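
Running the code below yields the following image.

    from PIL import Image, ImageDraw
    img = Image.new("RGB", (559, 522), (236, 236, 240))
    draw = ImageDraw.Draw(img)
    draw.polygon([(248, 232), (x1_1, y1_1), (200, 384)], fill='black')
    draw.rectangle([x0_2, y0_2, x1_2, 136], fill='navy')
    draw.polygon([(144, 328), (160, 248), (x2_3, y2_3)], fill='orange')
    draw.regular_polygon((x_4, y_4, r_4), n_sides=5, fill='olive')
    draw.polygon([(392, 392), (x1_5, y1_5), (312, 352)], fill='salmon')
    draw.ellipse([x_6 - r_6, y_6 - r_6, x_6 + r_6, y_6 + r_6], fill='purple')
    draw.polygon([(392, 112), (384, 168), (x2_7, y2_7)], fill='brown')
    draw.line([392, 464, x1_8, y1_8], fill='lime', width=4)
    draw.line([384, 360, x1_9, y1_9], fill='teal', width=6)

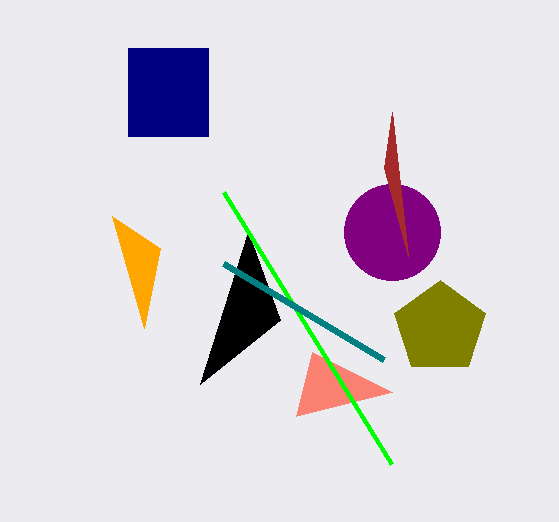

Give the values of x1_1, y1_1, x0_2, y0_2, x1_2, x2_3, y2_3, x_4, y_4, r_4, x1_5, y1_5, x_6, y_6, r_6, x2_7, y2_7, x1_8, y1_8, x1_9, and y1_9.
x1_1 = 280, y1_1 = 320, x0_2 = 128, y0_2 = 48, x1_2 = 208, x2_3 = 112, y2_3 = 216, x_4 = 440, y_4 = 328, r_4 = 48, x1_5 = 296, y1_5 = 416, x_6 = 392, y_6 = 232, r_6 = 48, x2_7 = 408, y2_7 = 256, x1_8 = 224, y1_8 = 192, x1_9 = 224, y1_9 = 264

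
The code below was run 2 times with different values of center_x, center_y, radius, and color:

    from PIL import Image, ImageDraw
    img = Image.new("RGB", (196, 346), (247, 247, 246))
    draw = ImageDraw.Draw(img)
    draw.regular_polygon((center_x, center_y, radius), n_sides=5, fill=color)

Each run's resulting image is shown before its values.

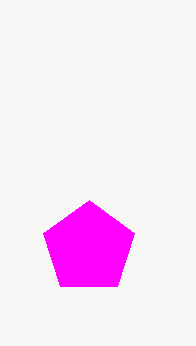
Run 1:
center_x = 89, center_y = 248, radius = 48, color = 'magenta'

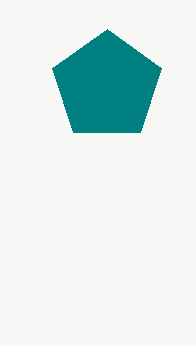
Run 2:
center_x = 107; center_y = 86; radius = 57; color = 'teal'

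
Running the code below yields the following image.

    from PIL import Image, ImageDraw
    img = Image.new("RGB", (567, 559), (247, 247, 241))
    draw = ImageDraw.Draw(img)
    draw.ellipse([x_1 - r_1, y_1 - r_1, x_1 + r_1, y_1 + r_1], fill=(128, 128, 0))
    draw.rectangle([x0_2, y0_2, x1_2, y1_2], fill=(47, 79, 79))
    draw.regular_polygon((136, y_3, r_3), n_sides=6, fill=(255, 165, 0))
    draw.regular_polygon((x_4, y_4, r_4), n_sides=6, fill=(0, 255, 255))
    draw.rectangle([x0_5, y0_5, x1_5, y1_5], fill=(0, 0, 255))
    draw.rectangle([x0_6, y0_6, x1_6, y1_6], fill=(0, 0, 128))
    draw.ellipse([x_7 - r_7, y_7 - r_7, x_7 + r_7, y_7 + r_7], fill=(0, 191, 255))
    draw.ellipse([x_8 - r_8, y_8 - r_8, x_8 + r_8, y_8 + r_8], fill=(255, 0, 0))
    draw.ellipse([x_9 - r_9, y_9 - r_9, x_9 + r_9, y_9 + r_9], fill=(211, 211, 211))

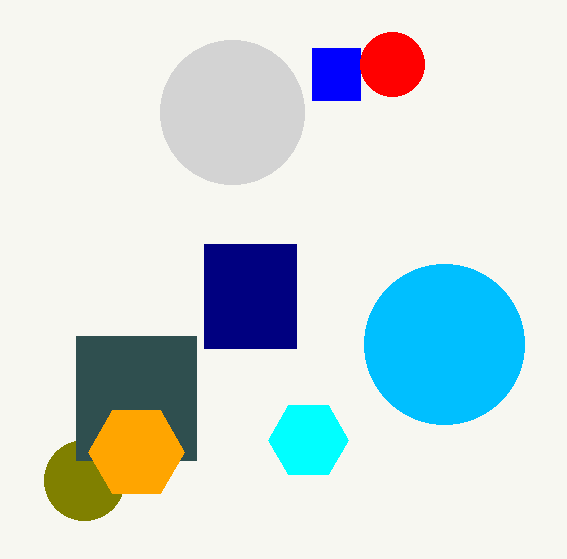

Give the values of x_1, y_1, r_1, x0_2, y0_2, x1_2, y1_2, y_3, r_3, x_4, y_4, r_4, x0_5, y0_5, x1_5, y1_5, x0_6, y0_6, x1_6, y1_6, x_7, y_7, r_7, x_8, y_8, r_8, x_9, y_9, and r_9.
x_1 = 84
y_1 = 480
r_1 = 40
x0_2 = 76
y0_2 = 336
x1_2 = 196
y1_2 = 460
y_3 = 452
r_3 = 48
x_4 = 308
y_4 = 440
r_4 = 40
x0_5 = 312
y0_5 = 48
x1_5 = 360
y1_5 = 100
x0_6 = 204
y0_6 = 244
x1_6 = 296
y1_6 = 348
x_7 = 444
y_7 = 344
r_7 = 80
x_8 = 392
y_8 = 64
r_8 = 32
x_9 = 232
y_9 = 112
r_9 = 72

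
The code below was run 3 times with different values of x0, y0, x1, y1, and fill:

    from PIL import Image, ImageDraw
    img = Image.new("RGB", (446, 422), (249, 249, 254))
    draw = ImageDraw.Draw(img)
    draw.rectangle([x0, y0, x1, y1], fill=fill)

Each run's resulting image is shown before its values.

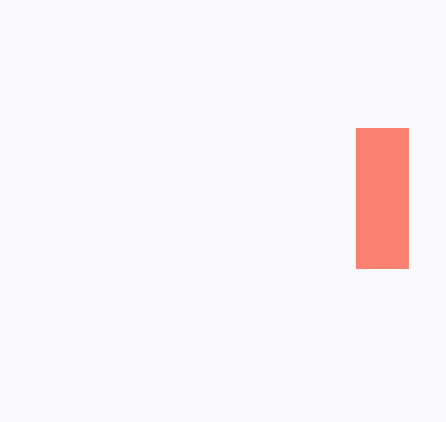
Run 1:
x0 = 356, y0 = 128, x1 = 408, y1 = 268, fill = 'salmon'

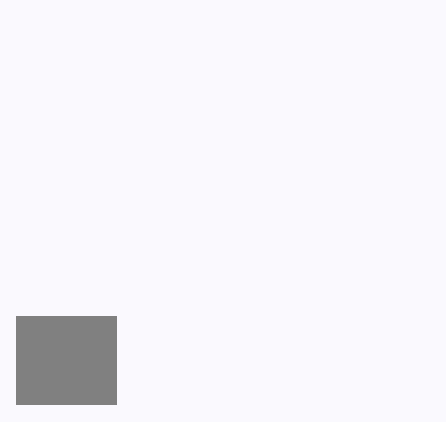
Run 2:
x0 = 16, y0 = 316, x1 = 116, y1 = 404, fill = 'gray'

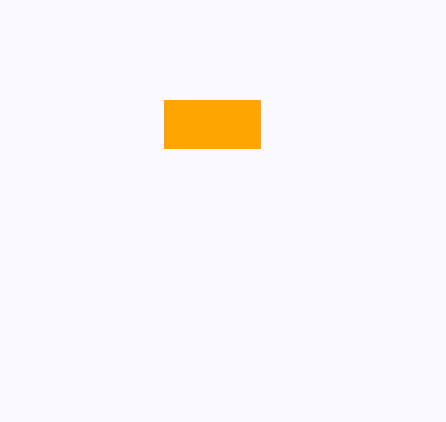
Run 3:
x0 = 164
y0 = 100
x1 = 260
y1 = 148
fill = 'orange'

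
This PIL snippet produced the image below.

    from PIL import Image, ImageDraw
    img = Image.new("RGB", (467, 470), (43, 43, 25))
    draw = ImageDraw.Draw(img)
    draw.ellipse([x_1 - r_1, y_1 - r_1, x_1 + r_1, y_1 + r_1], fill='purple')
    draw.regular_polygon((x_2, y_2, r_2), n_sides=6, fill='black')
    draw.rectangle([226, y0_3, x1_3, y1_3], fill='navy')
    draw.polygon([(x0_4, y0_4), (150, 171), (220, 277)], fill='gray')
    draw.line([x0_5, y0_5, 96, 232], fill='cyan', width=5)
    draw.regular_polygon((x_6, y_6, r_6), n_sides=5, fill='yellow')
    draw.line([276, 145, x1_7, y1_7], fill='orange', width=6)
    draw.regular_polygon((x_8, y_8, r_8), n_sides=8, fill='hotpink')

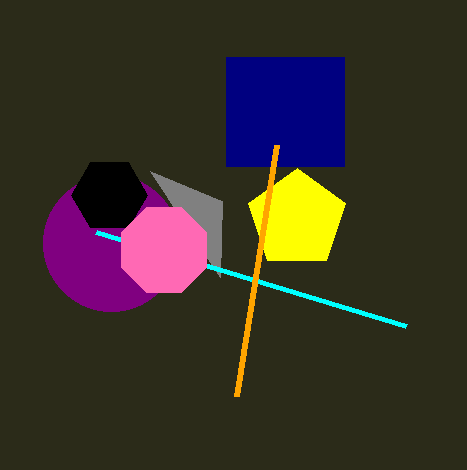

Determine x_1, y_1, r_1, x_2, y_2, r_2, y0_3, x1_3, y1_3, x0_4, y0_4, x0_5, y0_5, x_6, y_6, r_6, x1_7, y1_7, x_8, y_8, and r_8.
x_1 = 111; y_1 = 243; r_1 = 68; x_2 = 109; y_2 = 195; r_2 = 38; y0_3 = 57; x1_3 = 344; y1_3 = 166; x0_4 = 222; y0_4 = 201; x0_5 = 406; y0_5 = 326; x_6 = 297; y_6 = 219; r_6 = 51; x1_7 = 236; y1_7 = 396; x_8 = 164; y_8 = 250; r_8 = 46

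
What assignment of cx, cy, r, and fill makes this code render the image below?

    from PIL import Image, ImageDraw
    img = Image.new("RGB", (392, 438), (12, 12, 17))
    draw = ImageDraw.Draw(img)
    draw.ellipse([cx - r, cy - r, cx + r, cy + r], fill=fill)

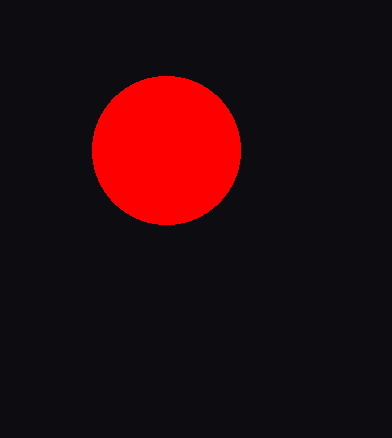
cx = 166; cy = 150; r = 74; fill = 'red'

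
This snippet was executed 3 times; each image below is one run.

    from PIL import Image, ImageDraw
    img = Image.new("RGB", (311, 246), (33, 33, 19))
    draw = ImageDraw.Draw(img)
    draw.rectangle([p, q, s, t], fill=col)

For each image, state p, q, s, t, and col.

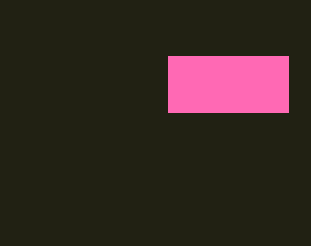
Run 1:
p = 168
q = 56
s = 288
t = 112
col = 'hotpink'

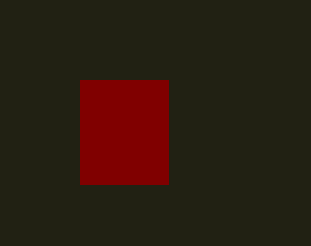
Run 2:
p = 80, q = 80, s = 168, t = 184, col = 'maroon'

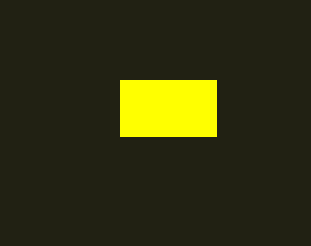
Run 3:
p = 120
q = 80
s = 216
t = 136
col = 'yellow'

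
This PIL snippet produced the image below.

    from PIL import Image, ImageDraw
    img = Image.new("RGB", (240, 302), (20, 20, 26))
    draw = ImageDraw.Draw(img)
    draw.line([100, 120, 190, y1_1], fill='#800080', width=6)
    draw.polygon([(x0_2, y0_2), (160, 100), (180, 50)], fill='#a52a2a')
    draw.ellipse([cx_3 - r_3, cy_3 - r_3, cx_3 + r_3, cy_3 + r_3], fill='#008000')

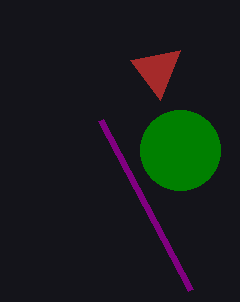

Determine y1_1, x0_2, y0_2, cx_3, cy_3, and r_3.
y1_1 = 290, x0_2 = 130, y0_2 = 60, cx_3 = 180, cy_3 = 150, r_3 = 40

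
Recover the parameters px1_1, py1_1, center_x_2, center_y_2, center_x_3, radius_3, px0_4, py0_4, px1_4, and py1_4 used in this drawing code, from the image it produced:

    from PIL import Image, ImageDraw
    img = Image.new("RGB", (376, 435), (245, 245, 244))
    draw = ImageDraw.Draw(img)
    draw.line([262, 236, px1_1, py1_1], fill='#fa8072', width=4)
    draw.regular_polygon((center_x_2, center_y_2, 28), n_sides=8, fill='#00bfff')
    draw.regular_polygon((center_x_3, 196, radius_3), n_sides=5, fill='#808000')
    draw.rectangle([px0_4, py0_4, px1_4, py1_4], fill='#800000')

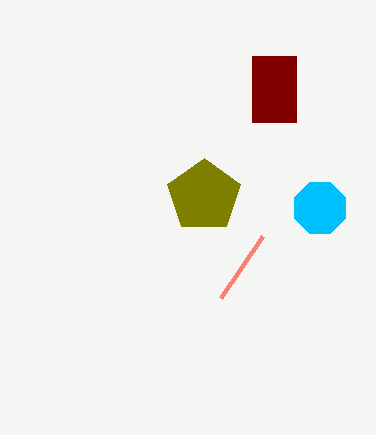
px1_1 = 220
py1_1 = 298
center_x_2 = 320
center_y_2 = 208
center_x_3 = 204
radius_3 = 38
px0_4 = 252
py0_4 = 56
px1_4 = 296
py1_4 = 122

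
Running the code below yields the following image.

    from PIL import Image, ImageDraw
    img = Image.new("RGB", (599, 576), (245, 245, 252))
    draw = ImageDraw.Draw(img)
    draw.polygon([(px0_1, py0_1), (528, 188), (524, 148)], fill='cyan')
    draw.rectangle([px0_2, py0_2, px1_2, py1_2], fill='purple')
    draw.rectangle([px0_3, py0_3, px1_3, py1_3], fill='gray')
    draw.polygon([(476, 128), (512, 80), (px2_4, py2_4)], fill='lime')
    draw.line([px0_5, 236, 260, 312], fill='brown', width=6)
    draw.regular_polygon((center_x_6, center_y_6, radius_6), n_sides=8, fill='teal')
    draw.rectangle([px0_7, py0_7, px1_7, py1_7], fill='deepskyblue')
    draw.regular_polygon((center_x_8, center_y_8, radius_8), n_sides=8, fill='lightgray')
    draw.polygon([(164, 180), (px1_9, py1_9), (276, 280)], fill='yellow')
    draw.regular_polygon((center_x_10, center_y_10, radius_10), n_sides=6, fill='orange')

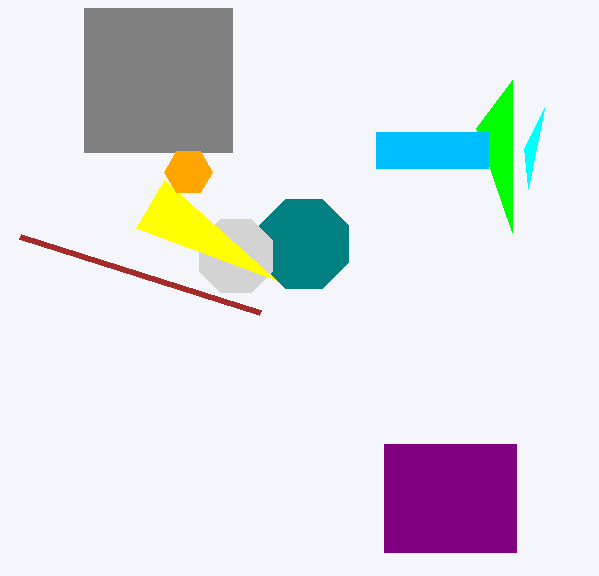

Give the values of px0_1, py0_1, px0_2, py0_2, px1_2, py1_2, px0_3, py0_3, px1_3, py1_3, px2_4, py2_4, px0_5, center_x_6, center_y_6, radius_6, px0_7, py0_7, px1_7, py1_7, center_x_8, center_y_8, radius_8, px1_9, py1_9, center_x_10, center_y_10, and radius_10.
px0_1 = 544
py0_1 = 108
px0_2 = 384
py0_2 = 444
px1_2 = 516
py1_2 = 552
px0_3 = 84
py0_3 = 8
px1_3 = 232
py1_3 = 152
px2_4 = 512
py2_4 = 232
px0_5 = 20
center_x_6 = 304
center_y_6 = 244
radius_6 = 48
px0_7 = 376
py0_7 = 132
px1_7 = 488
py1_7 = 168
center_x_8 = 236
center_y_8 = 256
radius_8 = 40
px1_9 = 136
py1_9 = 228
center_x_10 = 188
center_y_10 = 172
radius_10 = 24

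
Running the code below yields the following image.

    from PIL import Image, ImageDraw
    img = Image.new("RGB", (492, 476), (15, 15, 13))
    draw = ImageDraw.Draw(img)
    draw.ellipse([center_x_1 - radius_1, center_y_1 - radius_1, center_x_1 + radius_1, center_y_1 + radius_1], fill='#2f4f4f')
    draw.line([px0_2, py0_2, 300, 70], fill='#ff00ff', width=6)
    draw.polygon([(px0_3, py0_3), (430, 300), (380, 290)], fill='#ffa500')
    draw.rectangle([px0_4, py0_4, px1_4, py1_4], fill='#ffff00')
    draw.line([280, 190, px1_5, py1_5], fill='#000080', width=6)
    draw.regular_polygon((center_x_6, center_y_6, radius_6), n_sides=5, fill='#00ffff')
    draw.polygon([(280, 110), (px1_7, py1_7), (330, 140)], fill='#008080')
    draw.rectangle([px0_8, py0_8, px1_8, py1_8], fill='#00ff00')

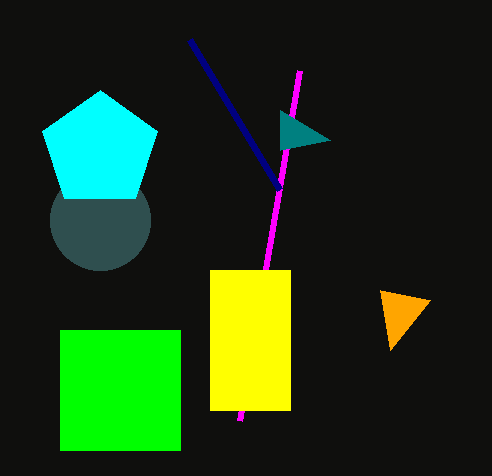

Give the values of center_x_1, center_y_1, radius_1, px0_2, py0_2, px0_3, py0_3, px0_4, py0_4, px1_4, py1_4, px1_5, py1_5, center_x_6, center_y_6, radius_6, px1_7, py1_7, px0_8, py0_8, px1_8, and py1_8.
center_x_1 = 100; center_y_1 = 220; radius_1 = 50; px0_2 = 240; py0_2 = 420; px0_3 = 390; py0_3 = 350; px0_4 = 210; py0_4 = 270; px1_4 = 290; py1_4 = 410; px1_5 = 190; py1_5 = 40; center_x_6 = 100; center_y_6 = 150; radius_6 = 60; px1_7 = 280; py1_7 = 150; px0_8 = 60; py0_8 = 330; px1_8 = 180; py1_8 = 450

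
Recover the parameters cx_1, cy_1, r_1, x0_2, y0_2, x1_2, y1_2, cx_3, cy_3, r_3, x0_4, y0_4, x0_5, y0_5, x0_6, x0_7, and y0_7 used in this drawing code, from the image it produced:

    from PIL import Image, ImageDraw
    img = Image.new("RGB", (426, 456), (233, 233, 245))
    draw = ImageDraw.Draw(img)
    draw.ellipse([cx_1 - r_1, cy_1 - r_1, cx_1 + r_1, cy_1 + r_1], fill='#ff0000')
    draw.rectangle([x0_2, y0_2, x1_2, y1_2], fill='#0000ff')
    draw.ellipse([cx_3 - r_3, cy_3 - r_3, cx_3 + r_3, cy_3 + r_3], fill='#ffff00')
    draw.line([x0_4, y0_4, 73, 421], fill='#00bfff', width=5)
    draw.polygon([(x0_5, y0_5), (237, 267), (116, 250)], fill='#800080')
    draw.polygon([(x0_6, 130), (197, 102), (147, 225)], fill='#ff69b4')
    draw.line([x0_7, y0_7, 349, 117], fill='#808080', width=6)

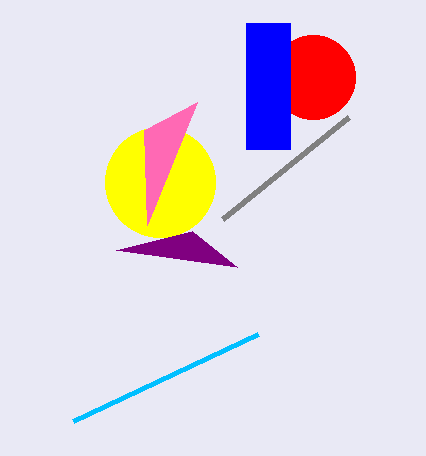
cx_1 = 313; cy_1 = 77; r_1 = 42; x0_2 = 246; y0_2 = 23; x1_2 = 290; y1_2 = 149; cx_3 = 160; cy_3 = 182; r_3 = 55; x0_4 = 258; y0_4 = 334; x0_5 = 192; y0_5 = 231; x0_6 = 144; x0_7 = 223; y0_7 = 219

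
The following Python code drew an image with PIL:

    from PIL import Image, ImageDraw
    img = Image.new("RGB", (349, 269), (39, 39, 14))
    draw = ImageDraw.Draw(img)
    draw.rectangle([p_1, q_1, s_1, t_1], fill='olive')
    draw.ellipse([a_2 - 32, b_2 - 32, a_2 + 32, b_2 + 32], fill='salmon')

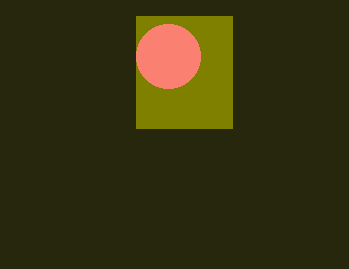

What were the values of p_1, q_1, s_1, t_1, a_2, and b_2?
p_1 = 136, q_1 = 16, s_1 = 232, t_1 = 128, a_2 = 168, b_2 = 56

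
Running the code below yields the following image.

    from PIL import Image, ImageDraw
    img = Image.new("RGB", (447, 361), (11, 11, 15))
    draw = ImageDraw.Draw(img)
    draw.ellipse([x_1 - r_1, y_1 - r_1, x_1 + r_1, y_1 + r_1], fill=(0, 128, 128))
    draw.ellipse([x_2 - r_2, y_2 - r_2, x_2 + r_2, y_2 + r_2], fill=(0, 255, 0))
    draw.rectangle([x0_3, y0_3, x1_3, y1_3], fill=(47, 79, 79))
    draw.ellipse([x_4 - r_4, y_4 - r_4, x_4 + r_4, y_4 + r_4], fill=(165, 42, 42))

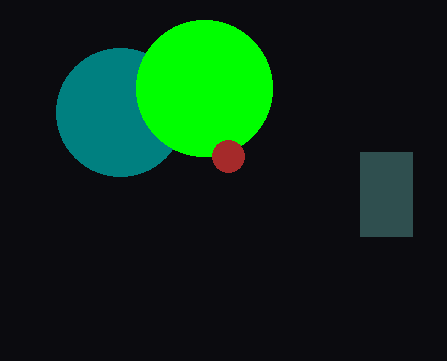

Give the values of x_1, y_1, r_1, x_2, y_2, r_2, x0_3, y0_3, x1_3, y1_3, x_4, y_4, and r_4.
x_1 = 120; y_1 = 112; r_1 = 64; x_2 = 204; y_2 = 88; r_2 = 68; x0_3 = 360; y0_3 = 152; x1_3 = 412; y1_3 = 236; x_4 = 228; y_4 = 156; r_4 = 16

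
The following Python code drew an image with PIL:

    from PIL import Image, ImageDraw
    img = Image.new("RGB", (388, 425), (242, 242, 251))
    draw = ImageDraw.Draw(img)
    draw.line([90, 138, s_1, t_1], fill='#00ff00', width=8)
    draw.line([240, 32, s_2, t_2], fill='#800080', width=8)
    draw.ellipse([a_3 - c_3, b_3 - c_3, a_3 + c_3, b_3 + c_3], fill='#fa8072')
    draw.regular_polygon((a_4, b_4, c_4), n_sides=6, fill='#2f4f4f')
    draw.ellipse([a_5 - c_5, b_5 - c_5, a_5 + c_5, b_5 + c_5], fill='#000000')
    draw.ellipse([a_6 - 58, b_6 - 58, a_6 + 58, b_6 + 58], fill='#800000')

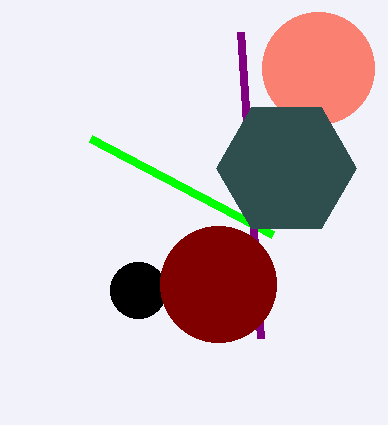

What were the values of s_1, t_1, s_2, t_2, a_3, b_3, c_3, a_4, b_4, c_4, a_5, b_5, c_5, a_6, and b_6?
s_1 = 272
t_1 = 234
s_2 = 260
t_2 = 338
a_3 = 318
b_3 = 68
c_3 = 56
a_4 = 286
b_4 = 168
c_4 = 70
a_5 = 138
b_5 = 290
c_5 = 28
a_6 = 218
b_6 = 284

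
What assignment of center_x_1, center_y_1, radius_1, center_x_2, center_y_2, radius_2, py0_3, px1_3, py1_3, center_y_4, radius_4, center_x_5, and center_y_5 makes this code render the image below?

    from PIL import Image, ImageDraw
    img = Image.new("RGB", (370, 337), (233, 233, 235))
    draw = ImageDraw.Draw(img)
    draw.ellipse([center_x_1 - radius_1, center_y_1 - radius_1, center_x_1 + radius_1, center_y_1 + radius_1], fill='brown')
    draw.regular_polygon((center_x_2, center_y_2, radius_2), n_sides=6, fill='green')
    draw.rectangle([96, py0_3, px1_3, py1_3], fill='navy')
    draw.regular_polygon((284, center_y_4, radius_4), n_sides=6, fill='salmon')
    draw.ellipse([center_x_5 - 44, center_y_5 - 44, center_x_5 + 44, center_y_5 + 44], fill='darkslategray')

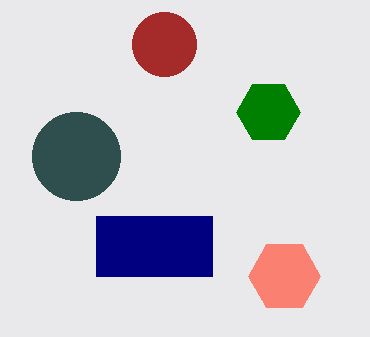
center_x_1 = 164; center_y_1 = 44; radius_1 = 32; center_x_2 = 268; center_y_2 = 112; radius_2 = 32; py0_3 = 216; px1_3 = 212; py1_3 = 276; center_y_4 = 276; radius_4 = 36; center_x_5 = 76; center_y_5 = 156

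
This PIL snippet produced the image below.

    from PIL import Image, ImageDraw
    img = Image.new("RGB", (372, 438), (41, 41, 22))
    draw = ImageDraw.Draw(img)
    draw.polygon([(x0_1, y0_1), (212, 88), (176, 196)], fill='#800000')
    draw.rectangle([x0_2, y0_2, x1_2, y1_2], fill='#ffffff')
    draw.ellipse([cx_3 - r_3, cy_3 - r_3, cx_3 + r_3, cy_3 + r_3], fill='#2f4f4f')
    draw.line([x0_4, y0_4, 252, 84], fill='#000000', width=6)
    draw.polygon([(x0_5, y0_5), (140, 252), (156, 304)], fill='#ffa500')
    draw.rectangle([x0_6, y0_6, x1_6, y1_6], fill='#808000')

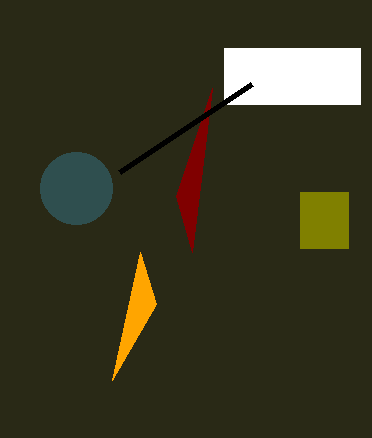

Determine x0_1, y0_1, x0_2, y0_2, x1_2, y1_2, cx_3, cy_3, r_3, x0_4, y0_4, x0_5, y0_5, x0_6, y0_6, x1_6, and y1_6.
x0_1 = 192; y0_1 = 252; x0_2 = 224; y0_2 = 48; x1_2 = 360; y1_2 = 104; cx_3 = 76; cy_3 = 188; r_3 = 36; x0_4 = 120; y0_4 = 172; x0_5 = 112; y0_5 = 380; x0_6 = 300; y0_6 = 192; x1_6 = 348; y1_6 = 248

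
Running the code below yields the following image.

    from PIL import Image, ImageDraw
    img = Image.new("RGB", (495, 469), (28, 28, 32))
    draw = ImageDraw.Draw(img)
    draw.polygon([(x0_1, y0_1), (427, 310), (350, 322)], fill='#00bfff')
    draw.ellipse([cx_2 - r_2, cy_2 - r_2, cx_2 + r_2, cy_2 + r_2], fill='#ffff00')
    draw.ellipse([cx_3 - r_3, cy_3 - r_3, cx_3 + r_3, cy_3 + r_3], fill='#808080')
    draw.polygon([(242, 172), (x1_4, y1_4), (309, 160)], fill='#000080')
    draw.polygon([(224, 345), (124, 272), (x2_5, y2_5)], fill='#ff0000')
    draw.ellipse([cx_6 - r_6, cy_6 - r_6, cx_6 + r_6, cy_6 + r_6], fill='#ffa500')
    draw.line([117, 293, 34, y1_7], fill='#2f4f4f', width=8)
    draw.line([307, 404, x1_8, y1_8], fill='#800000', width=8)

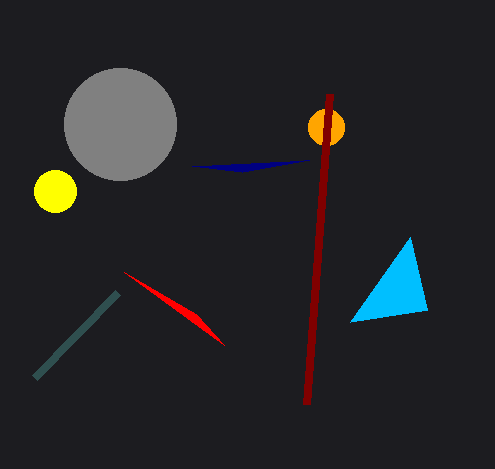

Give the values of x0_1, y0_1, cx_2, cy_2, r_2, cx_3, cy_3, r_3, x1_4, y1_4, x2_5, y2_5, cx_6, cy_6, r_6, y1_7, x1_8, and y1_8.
x0_1 = 410
y0_1 = 237
cx_2 = 55
cy_2 = 191
r_2 = 21
cx_3 = 120
cy_3 = 124
r_3 = 56
x1_4 = 192
y1_4 = 166
x2_5 = 196
y2_5 = 314
cx_6 = 326
cy_6 = 127
r_6 = 18
y1_7 = 378
x1_8 = 330
y1_8 = 94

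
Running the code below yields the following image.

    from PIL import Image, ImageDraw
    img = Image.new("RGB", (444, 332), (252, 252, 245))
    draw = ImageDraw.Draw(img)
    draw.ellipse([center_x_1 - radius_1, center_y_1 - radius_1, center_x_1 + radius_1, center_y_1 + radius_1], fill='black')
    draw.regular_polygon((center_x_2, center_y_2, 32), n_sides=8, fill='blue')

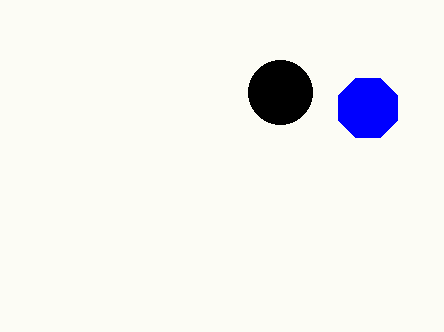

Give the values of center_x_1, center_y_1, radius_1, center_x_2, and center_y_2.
center_x_1 = 280
center_y_1 = 92
radius_1 = 32
center_x_2 = 368
center_y_2 = 108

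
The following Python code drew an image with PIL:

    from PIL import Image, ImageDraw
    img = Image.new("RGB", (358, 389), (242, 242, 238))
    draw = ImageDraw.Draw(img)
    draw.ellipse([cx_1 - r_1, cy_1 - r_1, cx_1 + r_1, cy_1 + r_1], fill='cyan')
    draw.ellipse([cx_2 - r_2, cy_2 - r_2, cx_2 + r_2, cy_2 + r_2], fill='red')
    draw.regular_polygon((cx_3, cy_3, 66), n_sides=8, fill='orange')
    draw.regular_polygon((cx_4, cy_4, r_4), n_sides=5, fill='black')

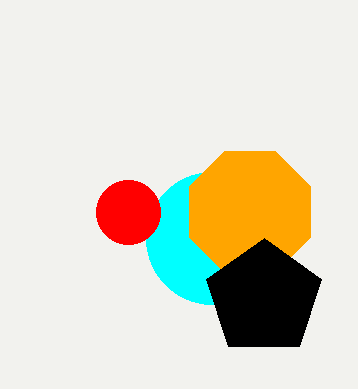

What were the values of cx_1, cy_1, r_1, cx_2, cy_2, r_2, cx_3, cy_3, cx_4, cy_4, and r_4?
cx_1 = 212
cy_1 = 238
r_1 = 66
cx_2 = 128
cy_2 = 212
r_2 = 32
cx_3 = 250
cy_3 = 212
cx_4 = 264
cy_4 = 298
r_4 = 60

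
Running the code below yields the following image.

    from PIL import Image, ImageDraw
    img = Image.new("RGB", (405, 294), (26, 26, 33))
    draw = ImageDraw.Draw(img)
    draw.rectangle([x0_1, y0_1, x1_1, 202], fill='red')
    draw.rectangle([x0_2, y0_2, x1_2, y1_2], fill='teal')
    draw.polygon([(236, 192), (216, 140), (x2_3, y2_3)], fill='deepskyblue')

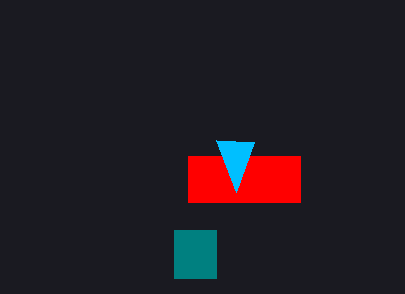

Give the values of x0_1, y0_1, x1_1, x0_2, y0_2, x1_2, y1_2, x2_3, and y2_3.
x0_1 = 188
y0_1 = 156
x1_1 = 300
x0_2 = 174
y0_2 = 230
x1_2 = 216
y1_2 = 278
x2_3 = 254
y2_3 = 142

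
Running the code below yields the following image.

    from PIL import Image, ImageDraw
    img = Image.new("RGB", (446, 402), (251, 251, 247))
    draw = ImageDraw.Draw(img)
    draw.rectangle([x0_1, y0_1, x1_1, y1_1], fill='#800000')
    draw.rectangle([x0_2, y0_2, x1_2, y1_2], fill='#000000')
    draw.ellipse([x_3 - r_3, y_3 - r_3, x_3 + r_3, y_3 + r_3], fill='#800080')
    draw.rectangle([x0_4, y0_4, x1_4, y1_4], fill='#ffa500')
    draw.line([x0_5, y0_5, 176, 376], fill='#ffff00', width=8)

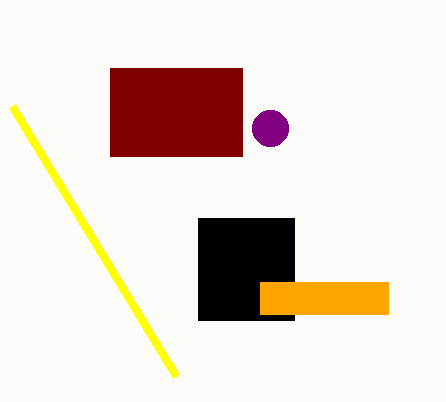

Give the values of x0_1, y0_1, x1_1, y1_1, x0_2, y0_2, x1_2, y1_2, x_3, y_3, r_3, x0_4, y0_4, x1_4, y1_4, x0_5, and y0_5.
x0_1 = 110, y0_1 = 68, x1_1 = 242, y1_1 = 156, x0_2 = 198, y0_2 = 218, x1_2 = 294, y1_2 = 320, x_3 = 270, y_3 = 128, r_3 = 18, x0_4 = 260, y0_4 = 282, x1_4 = 388, y1_4 = 314, x0_5 = 12, y0_5 = 106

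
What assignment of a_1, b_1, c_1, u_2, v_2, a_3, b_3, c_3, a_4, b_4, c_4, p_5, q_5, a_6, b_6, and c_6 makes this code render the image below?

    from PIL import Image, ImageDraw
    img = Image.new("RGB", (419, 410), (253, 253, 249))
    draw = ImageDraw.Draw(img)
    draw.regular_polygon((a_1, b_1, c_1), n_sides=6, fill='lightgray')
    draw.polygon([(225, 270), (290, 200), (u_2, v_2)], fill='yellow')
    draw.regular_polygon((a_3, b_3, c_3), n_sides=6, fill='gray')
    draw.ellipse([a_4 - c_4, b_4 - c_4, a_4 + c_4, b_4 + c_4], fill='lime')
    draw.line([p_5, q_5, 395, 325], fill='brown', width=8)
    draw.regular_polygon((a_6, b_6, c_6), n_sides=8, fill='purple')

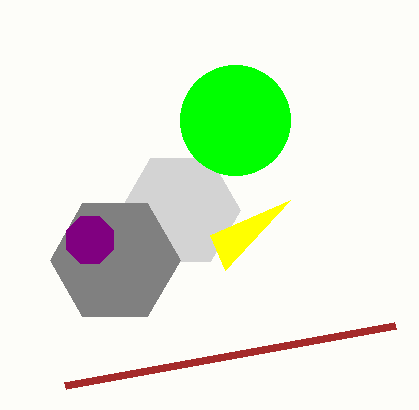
a_1 = 180; b_1 = 210; c_1 = 60; u_2 = 210; v_2 = 235; a_3 = 115; b_3 = 260; c_3 = 65; a_4 = 235; b_4 = 120; c_4 = 55; p_5 = 65; q_5 = 385; a_6 = 90; b_6 = 240; c_6 = 25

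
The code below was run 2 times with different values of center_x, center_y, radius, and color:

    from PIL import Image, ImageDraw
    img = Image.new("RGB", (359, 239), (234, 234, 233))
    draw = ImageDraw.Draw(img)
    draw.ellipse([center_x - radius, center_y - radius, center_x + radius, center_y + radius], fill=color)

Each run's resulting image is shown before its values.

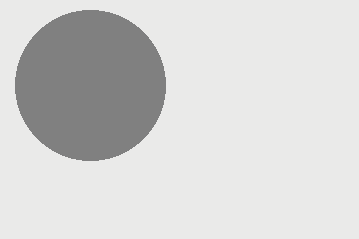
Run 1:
center_x = 90; center_y = 85; radius = 75; color = 'gray'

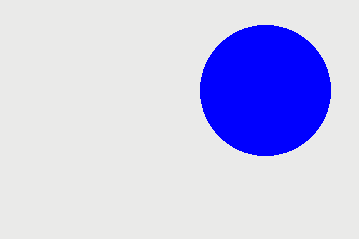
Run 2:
center_x = 265, center_y = 90, radius = 65, color = 'blue'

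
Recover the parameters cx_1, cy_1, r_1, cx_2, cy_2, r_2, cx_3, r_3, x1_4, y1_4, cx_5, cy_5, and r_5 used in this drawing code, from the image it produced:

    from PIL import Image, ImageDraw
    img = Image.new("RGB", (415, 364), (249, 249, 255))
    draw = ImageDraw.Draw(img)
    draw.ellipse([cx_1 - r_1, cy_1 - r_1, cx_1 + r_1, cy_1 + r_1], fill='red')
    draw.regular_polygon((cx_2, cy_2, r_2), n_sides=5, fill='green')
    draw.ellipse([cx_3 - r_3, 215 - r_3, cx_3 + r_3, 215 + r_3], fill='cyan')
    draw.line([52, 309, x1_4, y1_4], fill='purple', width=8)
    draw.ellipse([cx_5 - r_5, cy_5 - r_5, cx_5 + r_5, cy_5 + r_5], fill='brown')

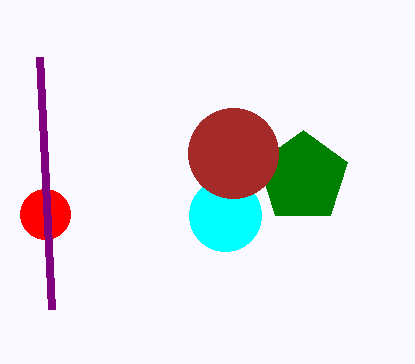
cx_1 = 45; cy_1 = 214; r_1 = 25; cx_2 = 303; cy_2 = 177; r_2 = 47; cx_3 = 225; r_3 = 36; x1_4 = 40; y1_4 = 57; cx_5 = 233; cy_5 = 153; r_5 = 45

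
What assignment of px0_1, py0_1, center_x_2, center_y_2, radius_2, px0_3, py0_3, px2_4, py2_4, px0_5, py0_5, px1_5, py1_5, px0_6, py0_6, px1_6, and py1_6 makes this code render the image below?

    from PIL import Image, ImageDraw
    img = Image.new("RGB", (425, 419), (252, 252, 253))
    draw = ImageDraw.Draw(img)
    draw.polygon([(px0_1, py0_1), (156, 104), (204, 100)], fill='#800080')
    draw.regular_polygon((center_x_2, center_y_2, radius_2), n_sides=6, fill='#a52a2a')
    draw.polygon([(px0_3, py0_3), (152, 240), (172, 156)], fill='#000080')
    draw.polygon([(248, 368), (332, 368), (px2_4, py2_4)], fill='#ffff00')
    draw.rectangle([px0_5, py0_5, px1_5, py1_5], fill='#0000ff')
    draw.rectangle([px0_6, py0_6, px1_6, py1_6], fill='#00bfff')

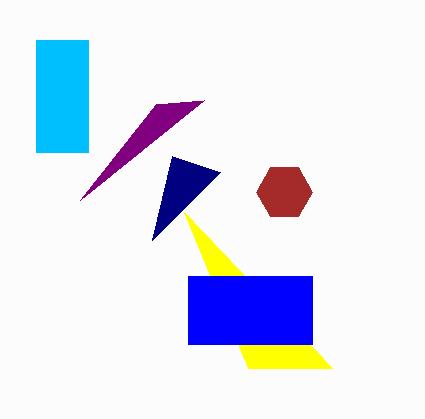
px0_1 = 80
py0_1 = 200
center_x_2 = 284
center_y_2 = 192
radius_2 = 28
px0_3 = 220
py0_3 = 172
px2_4 = 184
py2_4 = 212
px0_5 = 188
py0_5 = 276
px1_5 = 312
py1_5 = 344
px0_6 = 36
py0_6 = 40
px1_6 = 88
py1_6 = 152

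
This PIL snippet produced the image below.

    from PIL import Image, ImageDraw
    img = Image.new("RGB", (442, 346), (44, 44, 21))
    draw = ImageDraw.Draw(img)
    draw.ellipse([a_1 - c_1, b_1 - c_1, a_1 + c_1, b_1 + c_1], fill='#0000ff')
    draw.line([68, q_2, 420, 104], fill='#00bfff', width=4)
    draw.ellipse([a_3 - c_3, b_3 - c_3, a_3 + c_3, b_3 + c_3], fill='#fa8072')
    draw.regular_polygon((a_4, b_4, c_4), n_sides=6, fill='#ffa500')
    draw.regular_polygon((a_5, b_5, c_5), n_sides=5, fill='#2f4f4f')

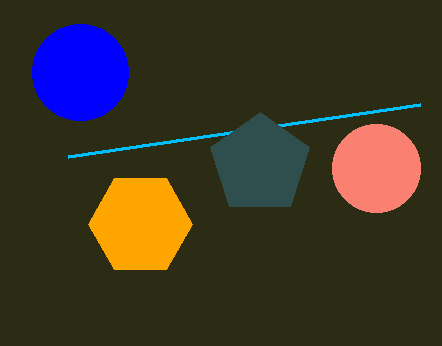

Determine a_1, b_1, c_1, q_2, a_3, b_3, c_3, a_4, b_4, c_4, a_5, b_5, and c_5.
a_1 = 80
b_1 = 72
c_1 = 48
q_2 = 156
a_3 = 376
b_3 = 168
c_3 = 44
a_4 = 140
b_4 = 224
c_4 = 52
a_5 = 260
b_5 = 164
c_5 = 52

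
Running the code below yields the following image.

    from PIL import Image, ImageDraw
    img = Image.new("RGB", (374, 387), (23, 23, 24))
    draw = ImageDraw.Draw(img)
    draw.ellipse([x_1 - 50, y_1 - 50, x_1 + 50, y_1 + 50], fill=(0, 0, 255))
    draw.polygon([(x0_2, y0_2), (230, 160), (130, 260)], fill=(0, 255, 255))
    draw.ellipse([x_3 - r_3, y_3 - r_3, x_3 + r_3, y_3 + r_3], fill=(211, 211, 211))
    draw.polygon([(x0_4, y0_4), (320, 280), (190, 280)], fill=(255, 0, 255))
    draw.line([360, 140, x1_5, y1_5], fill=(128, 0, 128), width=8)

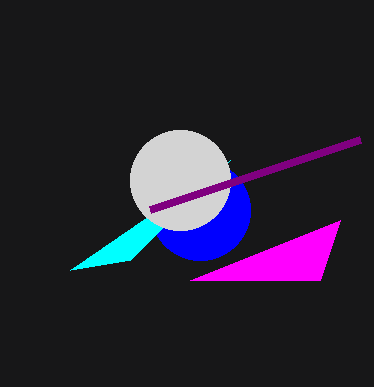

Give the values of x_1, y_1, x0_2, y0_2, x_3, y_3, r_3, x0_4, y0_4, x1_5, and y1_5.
x_1 = 200, y_1 = 210, x0_2 = 70, y0_2 = 270, x_3 = 180, y_3 = 180, r_3 = 50, x0_4 = 340, y0_4 = 220, x1_5 = 150, y1_5 = 210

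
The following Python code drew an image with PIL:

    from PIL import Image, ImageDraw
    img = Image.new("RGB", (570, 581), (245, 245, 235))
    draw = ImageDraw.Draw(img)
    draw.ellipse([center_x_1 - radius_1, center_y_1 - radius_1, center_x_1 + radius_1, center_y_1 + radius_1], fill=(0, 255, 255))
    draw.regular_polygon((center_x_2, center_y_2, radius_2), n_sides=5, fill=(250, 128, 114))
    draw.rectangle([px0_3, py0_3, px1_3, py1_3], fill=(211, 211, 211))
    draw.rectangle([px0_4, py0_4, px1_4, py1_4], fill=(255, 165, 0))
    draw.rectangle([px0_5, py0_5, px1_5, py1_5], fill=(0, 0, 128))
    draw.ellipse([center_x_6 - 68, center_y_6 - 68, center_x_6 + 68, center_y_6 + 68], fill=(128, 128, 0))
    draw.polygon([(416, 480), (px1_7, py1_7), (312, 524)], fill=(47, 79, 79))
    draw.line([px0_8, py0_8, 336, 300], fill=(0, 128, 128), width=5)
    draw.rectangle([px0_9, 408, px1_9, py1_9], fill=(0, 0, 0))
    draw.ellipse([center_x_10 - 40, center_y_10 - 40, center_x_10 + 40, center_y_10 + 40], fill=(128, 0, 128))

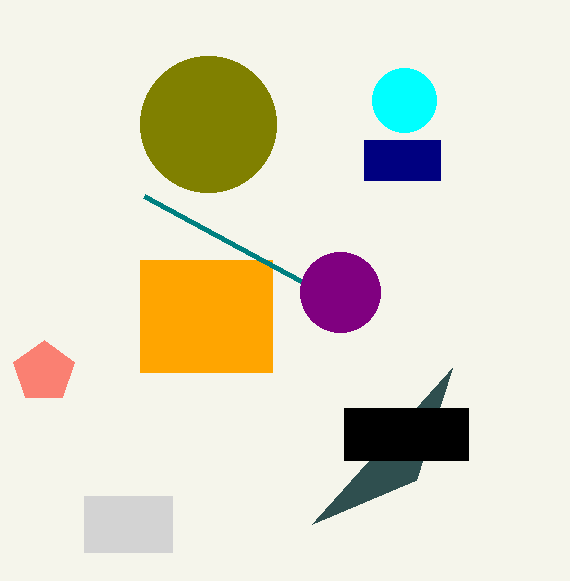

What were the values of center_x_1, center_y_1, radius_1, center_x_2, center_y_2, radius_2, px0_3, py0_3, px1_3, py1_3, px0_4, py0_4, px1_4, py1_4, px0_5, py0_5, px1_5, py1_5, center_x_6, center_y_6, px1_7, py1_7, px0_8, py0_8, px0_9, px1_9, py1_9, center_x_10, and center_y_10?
center_x_1 = 404
center_y_1 = 100
radius_1 = 32
center_x_2 = 44
center_y_2 = 372
radius_2 = 32
px0_3 = 84
py0_3 = 496
px1_3 = 172
py1_3 = 552
px0_4 = 140
py0_4 = 260
px1_4 = 272
py1_4 = 372
px0_5 = 364
py0_5 = 140
px1_5 = 440
py1_5 = 180
center_x_6 = 208
center_y_6 = 124
px1_7 = 452
py1_7 = 368
px0_8 = 144
py0_8 = 196
px0_9 = 344
px1_9 = 468
py1_9 = 460
center_x_10 = 340
center_y_10 = 292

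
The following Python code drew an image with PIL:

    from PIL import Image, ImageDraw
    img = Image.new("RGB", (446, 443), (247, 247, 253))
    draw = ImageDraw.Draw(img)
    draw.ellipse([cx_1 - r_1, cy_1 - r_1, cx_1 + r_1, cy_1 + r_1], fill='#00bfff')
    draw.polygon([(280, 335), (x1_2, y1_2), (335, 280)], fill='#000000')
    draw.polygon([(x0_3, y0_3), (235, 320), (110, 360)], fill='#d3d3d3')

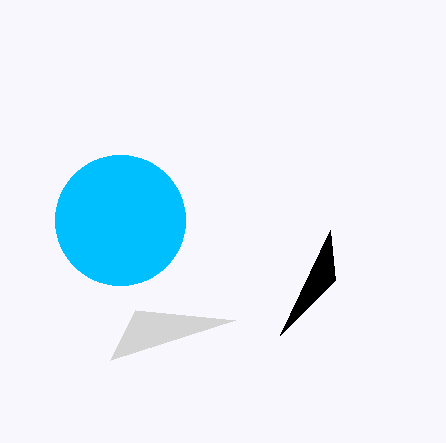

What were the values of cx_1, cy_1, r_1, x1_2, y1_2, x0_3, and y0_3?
cx_1 = 120; cy_1 = 220; r_1 = 65; x1_2 = 330; y1_2 = 230; x0_3 = 135; y0_3 = 310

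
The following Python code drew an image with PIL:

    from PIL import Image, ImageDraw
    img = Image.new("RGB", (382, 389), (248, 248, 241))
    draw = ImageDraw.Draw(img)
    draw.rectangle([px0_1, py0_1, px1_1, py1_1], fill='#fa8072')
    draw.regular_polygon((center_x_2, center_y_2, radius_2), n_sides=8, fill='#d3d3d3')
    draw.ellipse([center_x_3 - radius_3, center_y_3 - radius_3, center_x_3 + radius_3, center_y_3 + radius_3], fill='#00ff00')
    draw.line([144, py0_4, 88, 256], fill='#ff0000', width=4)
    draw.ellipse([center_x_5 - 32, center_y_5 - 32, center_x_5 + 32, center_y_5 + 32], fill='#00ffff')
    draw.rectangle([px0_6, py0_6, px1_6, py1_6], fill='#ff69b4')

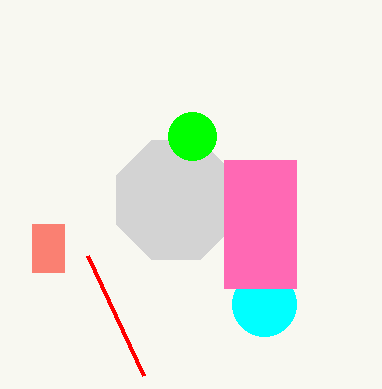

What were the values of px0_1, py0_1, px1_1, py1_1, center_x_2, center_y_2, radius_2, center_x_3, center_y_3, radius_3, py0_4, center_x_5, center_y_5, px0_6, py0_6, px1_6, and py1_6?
px0_1 = 32; py0_1 = 224; px1_1 = 64; py1_1 = 272; center_x_2 = 176; center_y_2 = 200; radius_2 = 64; center_x_3 = 192; center_y_3 = 136; radius_3 = 24; py0_4 = 376; center_x_5 = 264; center_y_5 = 304; px0_6 = 224; py0_6 = 160; px1_6 = 296; py1_6 = 288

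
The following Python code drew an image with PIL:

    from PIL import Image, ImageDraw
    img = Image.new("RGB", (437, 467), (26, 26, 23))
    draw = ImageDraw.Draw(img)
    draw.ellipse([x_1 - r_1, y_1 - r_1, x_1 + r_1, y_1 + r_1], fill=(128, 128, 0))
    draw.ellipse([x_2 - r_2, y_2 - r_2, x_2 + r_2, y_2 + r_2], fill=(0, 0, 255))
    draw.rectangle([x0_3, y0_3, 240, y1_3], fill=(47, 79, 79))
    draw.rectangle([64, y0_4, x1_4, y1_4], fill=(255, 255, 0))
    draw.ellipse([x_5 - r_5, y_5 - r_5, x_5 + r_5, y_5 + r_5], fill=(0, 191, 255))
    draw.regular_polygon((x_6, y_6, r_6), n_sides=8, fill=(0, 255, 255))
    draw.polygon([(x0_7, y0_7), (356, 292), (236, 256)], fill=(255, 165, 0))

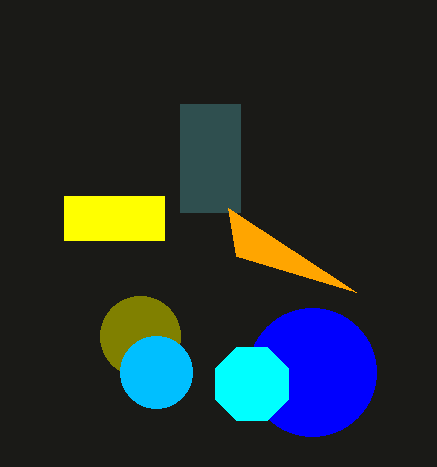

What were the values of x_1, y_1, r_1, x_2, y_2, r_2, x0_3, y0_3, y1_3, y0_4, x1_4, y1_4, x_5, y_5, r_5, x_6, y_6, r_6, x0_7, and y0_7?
x_1 = 140
y_1 = 336
r_1 = 40
x_2 = 312
y_2 = 372
r_2 = 64
x0_3 = 180
y0_3 = 104
y1_3 = 212
y0_4 = 196
x1_4 = 164
y1_4 = 240
x_5 = 156
y_5 = 372
r_5 = 36
x_6 = 252
y_6 = 384
r_6 = 40
x0_7 = 228
y0_7 = 208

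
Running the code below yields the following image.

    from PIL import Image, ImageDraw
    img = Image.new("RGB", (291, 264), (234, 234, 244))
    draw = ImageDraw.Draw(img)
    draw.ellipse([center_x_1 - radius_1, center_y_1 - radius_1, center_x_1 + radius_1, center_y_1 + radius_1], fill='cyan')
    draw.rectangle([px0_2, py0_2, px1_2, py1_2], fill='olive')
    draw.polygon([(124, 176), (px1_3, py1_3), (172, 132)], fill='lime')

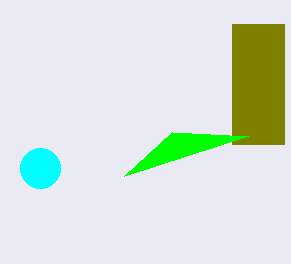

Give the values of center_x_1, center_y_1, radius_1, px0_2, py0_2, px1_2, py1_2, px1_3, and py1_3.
center_x_1 = 40; center_y_1 = 168; radius_1 = 20; px0_2 = 232; py0_2 = 24; px1_2 = 284; py1_2 = 144; px1_3 = 248; py1_3 = 136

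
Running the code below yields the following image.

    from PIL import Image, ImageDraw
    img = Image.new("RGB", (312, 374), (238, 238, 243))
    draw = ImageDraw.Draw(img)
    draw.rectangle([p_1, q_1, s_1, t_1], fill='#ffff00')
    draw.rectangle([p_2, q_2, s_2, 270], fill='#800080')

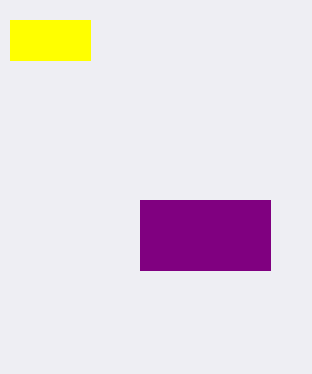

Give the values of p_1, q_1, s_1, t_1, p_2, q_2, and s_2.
p_1 = 10; q_1 = 20; s_1 = 90; t_1 = 60; p_2 = 140; q_2 = 200; s_2 = 270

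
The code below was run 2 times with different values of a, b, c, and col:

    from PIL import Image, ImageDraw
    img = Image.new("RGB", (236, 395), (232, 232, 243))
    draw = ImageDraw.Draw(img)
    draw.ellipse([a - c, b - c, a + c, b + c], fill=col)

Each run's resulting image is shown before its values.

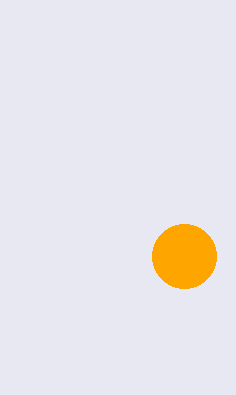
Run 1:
a = 184, b = 256, c = 32, col = 'orange'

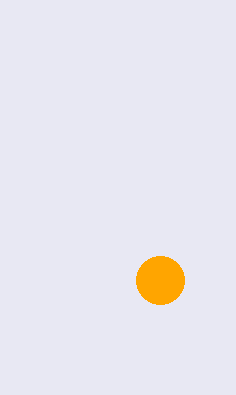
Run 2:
a = 160
b = 280
c = 24
col = 'orange'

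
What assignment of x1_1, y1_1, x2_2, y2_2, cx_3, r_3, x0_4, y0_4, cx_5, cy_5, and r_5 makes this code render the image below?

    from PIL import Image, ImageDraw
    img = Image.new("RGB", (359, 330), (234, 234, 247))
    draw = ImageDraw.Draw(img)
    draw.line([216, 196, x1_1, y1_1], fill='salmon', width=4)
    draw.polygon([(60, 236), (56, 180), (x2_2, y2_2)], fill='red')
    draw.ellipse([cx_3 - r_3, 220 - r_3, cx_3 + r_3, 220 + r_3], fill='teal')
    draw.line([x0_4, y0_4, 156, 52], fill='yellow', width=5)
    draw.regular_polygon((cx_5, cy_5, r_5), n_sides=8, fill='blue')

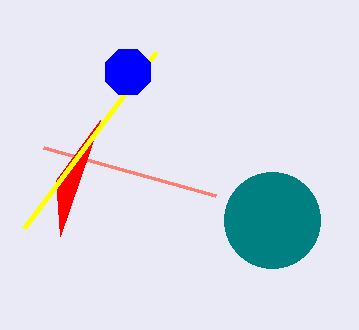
x1_1 = 44
y1_1 = 148
x2_2 = 100
y2_2 = 120
cx_3 = 272
r_3 = 48
x0_4 = 24
y0_4 = 228
cx_5 = 128
cy_5 = 72
r_5 = 24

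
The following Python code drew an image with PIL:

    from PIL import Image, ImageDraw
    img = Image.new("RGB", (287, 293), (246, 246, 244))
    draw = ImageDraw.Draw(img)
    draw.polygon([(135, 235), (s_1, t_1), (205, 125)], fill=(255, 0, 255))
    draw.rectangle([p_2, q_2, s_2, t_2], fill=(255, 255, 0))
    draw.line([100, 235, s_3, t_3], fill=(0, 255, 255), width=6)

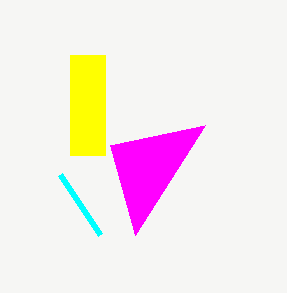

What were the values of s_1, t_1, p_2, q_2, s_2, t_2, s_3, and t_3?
s_1 = 110; t_1 = 145; p_2 = 70; q_2 = 55; s_2 = 105; t_2 = 155; s_3 = 60; t_3 = 175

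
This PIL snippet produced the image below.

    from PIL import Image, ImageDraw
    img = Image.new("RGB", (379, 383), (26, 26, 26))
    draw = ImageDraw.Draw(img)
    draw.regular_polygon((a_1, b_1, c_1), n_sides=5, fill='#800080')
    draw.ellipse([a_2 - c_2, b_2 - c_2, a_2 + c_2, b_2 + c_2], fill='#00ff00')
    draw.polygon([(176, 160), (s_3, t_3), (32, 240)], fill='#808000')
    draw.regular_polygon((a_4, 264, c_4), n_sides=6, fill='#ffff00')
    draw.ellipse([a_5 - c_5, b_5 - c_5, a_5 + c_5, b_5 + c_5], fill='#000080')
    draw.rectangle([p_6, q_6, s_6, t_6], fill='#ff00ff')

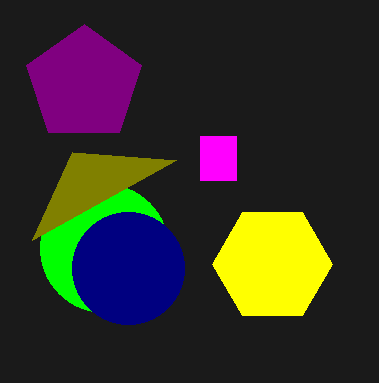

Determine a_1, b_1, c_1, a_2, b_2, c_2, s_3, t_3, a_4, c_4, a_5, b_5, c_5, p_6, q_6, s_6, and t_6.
a_1 = 84
b_1 = 84
c_1 = 60
a_2 = 104
b_2 = 248
c_2 = 64
s_3 = 72
t_3 = 152
a_4 = 272
c_4 = 60
a_5 = 128
b_5 = 268
c_5 = 56
p_6 = 200
q_6 = 136
s_6 = 236
t_6 = 180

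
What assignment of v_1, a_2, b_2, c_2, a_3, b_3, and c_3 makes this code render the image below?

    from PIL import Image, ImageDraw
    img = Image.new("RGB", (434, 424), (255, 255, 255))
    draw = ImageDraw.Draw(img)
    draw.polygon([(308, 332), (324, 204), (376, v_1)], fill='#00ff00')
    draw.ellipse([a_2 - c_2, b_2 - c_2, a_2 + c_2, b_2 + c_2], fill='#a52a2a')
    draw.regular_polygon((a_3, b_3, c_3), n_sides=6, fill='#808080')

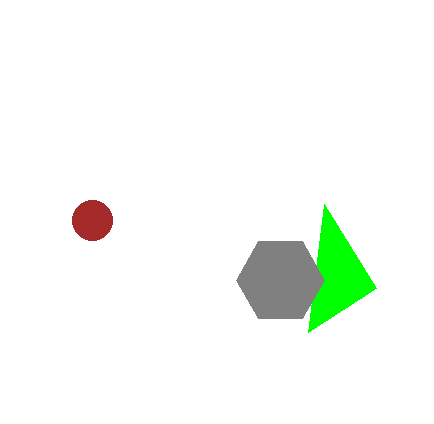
v_1 = 288
a_2 = 92
b_2 = 220
c_2 = 20
a_3 = 280
b_3 = 280
c_3 = 44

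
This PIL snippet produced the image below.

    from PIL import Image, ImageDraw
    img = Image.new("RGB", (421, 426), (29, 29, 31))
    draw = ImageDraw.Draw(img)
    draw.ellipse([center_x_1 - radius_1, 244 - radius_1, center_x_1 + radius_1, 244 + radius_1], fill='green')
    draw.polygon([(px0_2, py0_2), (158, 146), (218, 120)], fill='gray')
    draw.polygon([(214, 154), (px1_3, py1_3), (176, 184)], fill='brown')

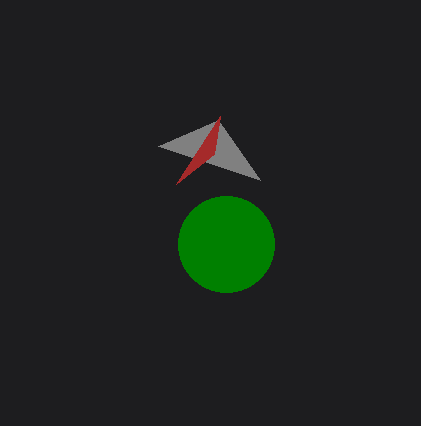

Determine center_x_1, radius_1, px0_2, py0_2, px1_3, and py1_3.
center_x_1 = 226
radius_1 = 48
px0_2 = 260
py0_2 = 180
px1_3 = 220
py1_3 = 116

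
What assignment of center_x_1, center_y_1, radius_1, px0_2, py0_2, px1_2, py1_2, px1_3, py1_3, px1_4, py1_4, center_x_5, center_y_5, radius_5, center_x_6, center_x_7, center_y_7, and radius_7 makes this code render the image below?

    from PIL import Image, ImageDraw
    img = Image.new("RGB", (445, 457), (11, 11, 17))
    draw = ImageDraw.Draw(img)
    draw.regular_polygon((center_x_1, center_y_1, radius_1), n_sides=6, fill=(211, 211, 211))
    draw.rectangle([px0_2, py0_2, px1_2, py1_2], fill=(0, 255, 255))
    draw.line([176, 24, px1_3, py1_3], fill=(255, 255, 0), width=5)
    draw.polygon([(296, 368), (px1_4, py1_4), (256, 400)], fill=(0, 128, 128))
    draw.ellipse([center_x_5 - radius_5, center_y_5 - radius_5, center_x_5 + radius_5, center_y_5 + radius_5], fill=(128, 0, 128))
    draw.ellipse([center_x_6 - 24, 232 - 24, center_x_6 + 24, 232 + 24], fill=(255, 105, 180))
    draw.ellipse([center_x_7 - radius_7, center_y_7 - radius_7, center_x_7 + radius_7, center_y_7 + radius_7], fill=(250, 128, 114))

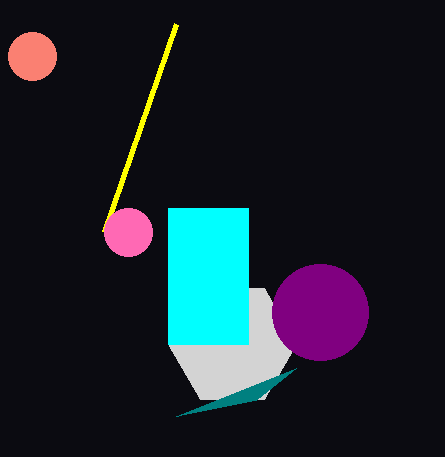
center_x_1 = 232, center_y_1 = 344, radius_1 = 64, px0_2 = 168, py0_2 = 208, px1_2 = 248, py1_2 = 344, px1_3 = 104, py1_3 = 232, px1_4 = 176, py1_4 = 416, center_x_5 = 320, center_y_5 = 312, radius_5 = 48, center_x_6 = 128, center_x_7 = 32, center_y_7 = 56, radius_7 = 24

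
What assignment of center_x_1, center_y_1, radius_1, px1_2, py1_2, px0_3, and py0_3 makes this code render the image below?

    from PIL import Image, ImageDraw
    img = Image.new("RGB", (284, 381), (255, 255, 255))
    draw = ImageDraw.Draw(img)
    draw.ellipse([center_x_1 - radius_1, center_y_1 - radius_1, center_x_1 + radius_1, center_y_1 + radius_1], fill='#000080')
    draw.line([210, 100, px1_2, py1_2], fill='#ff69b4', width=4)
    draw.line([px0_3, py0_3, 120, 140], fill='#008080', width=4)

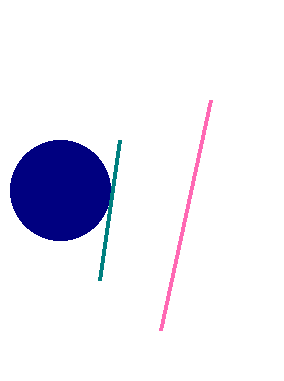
center_x_1 = 60; center_y_1 = 190; radius_1 = 50; px1_2 = 160; py1_2 = 330; px0_3 = 100; py0_3 = 280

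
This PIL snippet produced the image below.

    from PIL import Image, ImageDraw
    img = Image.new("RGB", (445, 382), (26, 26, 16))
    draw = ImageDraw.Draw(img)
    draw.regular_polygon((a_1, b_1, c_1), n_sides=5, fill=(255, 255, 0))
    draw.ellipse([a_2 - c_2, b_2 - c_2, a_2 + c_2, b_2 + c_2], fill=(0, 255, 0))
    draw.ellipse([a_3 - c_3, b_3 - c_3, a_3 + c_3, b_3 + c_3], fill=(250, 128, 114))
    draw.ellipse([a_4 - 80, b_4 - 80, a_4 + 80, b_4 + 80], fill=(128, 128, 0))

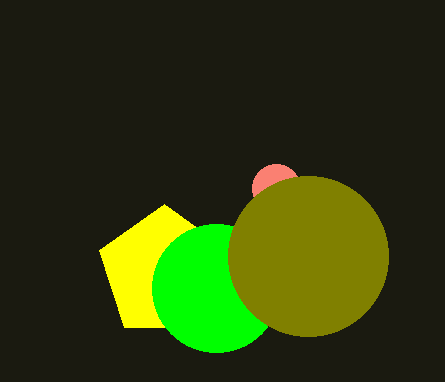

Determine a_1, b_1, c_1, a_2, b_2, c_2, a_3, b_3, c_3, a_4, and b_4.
a_1 = 164
b_1 = 272
c_1 = 68
a_2 = 216
b_2 = 288
c_2 = 64
a_3 = 276
b_3 = 188
c_3 = 24
a_4 = 308
b_4 = 256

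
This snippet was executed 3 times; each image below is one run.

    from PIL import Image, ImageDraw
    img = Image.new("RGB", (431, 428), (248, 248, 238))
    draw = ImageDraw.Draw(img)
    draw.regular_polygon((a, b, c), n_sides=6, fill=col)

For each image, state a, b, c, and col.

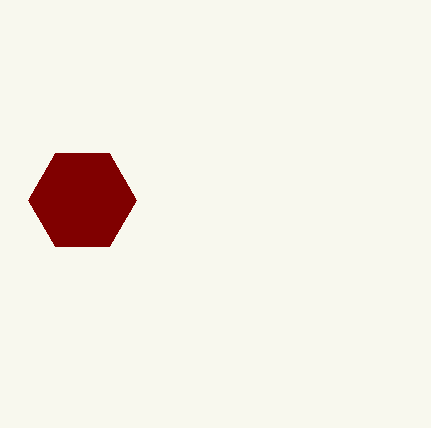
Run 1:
a = 82; b = 200; c = 54; col = 'maroon'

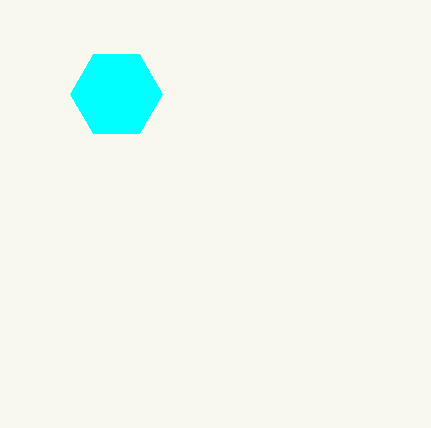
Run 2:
a = 116, b = 94, c = 46, col = 'cyan'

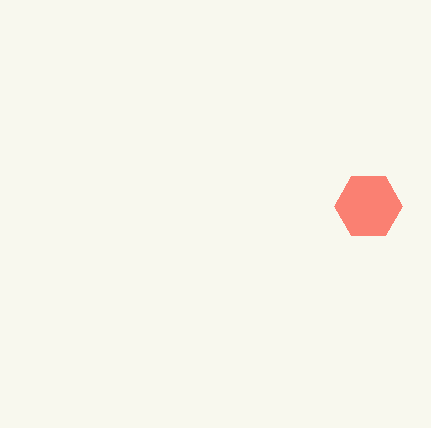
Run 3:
a = 368
b = 206
c = 34
col = 'salmon'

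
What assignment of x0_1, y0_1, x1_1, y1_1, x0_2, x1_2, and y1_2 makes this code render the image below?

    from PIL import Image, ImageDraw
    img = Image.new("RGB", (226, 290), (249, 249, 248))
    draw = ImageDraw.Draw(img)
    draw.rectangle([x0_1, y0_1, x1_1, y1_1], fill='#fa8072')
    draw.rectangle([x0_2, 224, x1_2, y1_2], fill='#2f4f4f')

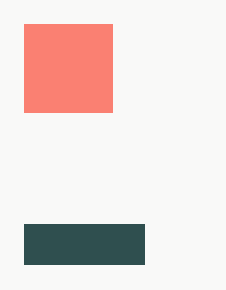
x0_1 = 24
y0_1 = 24
x1_1 = 112
y1_1 = 112
x0_2 = 24
x1_2 = 144
y1_2 = 264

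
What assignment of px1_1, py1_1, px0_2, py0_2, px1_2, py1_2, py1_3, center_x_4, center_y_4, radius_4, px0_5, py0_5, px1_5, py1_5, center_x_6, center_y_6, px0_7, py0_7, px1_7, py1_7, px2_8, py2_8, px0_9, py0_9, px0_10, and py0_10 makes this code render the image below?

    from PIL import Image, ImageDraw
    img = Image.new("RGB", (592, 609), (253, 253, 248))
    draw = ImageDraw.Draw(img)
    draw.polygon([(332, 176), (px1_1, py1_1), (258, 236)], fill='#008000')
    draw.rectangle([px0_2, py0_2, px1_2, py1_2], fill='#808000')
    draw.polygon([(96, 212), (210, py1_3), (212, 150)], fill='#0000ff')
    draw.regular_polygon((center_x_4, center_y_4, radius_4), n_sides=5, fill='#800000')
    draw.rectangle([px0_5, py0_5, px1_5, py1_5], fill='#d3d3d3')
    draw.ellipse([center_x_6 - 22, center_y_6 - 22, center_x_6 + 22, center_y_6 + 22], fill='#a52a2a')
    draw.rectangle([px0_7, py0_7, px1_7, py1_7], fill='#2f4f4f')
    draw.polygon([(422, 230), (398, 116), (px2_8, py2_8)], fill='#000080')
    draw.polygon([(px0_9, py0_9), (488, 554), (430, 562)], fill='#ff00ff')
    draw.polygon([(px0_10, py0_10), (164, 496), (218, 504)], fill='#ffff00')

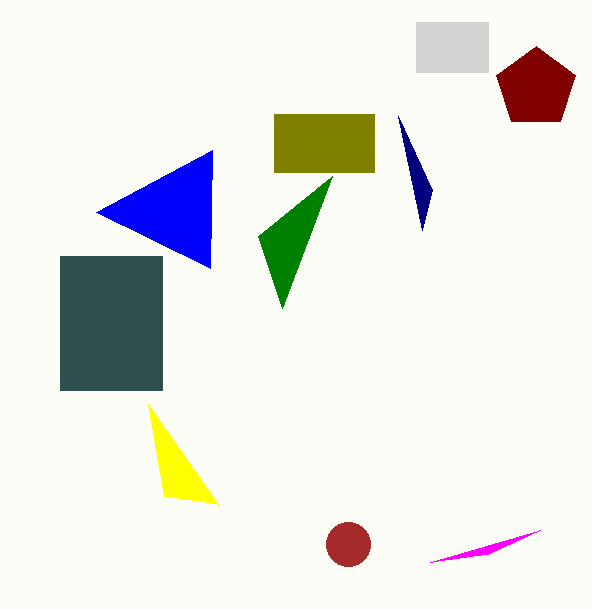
px1_1 = 282
py1_1 = 308
px0_2 = 274
py0_2 = 114
px1_2 = 374
py1_2 = 172
py1_3 = 268
center_x_4 = 536
center_y_4 = 88
radius_4 = 42
px0_5 = 416
py0_5 = 22
px1_5 = 488
py1_5 = 72
center_x_6 = 348
center_y_6 = 544
px0_7 = 60
py0_7 = 256
px1_7 = 162
py1_7 = 390
px2_8 = 432
py2_8 = 190
px0_9 = 540
py0_9 = 530
px0_10 = 148
py0_10 = 404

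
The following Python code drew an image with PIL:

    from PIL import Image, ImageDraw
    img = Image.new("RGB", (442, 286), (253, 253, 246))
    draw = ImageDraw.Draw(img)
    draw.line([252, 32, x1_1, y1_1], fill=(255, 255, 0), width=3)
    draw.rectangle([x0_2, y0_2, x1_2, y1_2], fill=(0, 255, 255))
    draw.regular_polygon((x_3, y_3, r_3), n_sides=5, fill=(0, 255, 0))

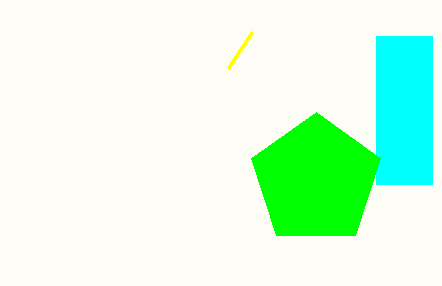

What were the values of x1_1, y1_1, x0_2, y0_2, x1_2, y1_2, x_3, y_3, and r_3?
x1_1 = 228; y1_1 = 68; x0_2 = 376; y0_2 = 36; x1_2 = 432; y1_2 = 184; x_3 = 316; y_3 = 180; r_3 = 68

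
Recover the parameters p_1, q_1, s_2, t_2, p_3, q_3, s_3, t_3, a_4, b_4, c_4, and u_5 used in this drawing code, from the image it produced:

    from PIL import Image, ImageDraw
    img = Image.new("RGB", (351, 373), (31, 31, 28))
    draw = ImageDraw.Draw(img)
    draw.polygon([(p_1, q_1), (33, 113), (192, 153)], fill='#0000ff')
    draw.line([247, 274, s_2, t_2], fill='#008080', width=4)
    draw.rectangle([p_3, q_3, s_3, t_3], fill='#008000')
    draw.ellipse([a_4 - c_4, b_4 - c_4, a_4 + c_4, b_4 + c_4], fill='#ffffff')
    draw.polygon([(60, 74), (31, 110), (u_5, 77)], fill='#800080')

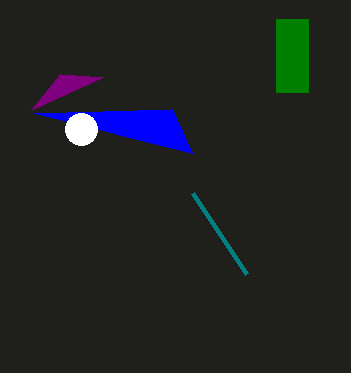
p_1 = 172; q_1 = 109; s_2 = 193; t_2 = 193; p_3 = 276; q_3 = 19; s_3 = 308; t_3 = 92; a_4 = 81; b_4 = 129; c_4 = 16; u_5 = 103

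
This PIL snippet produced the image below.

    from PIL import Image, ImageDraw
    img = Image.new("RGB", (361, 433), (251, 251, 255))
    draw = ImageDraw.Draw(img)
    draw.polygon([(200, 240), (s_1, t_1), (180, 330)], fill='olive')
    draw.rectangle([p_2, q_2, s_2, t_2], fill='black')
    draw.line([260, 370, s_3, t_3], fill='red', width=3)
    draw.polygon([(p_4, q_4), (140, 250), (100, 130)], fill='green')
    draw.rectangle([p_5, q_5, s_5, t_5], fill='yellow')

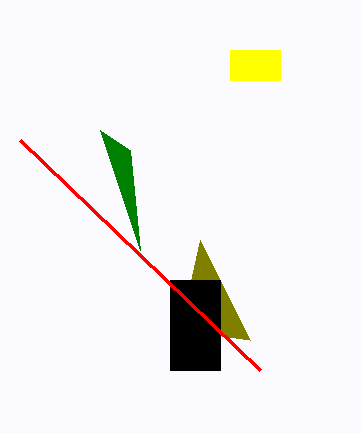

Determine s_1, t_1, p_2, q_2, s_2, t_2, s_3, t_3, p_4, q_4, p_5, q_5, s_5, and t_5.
s_1 = 250
t_1 = 340
p_2 = 170
q_2 = 280
s_2 = 220
t_2 = 370
s_3 = 20
t_3 = 140
p_4 = 130
q_4 = 150
p_5 = 230
q_5 = 50
s_5 = 280
t_5 = 80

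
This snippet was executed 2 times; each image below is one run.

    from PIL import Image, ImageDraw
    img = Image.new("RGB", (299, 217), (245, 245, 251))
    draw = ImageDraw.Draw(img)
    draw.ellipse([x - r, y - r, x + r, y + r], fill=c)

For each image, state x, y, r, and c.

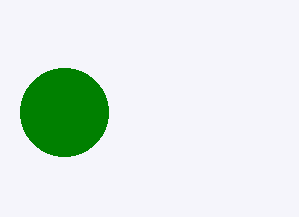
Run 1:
x = 64
y = 112
r = 44
c = 'green'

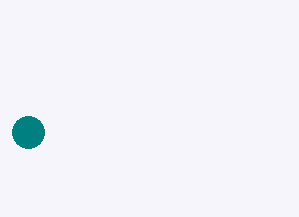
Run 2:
x = 28; y = 132; r = 16; c = 'teal'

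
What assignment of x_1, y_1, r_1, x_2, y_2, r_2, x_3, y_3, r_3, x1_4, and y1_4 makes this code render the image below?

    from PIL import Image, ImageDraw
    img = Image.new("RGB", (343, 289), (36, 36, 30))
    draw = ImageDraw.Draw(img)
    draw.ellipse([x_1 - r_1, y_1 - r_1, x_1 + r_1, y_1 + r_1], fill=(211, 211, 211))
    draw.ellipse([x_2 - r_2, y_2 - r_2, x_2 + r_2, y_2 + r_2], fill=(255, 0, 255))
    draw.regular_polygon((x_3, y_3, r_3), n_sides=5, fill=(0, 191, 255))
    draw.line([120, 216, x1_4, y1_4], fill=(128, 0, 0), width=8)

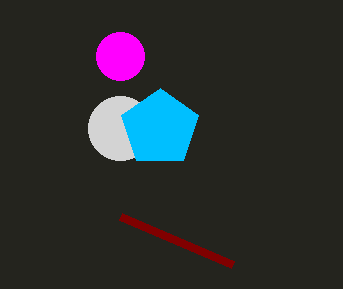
x_1 = 120
y_1 = 128
r_1 = 32
x_2 = 120
y_2 = 56
r_2 = 24
x_3 = 160
y_3 = 128
r_3 = 40
x1_4 = 232
y1_4 = 264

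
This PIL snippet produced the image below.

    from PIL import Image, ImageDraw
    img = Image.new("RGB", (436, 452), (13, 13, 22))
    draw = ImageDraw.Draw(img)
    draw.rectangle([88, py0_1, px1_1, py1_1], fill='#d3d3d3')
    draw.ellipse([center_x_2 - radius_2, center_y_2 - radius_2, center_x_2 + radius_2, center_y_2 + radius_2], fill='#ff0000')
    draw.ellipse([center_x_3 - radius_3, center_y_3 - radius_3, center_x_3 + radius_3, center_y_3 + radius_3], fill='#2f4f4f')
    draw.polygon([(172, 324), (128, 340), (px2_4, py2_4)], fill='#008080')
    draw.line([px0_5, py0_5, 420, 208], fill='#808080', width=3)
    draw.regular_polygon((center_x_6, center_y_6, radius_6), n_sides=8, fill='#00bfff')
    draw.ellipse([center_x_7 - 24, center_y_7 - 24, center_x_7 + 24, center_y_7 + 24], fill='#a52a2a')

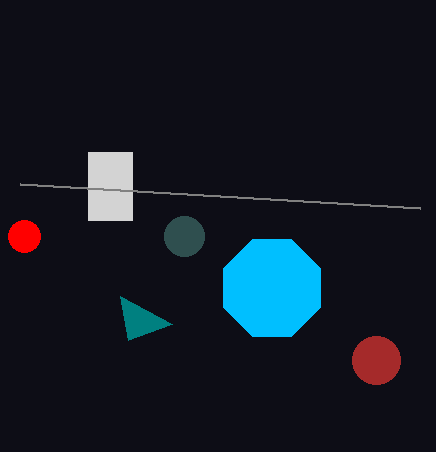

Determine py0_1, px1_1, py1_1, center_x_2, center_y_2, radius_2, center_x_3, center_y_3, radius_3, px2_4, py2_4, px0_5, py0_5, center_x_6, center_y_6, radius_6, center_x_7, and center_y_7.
py0_1 = 152
px1_1 = 132
py1_1 = 220
center_x_2 = 24
center_y_2 = 236
radius_2 = 16
center_x_3 = 184
center_y_3 = 236
radius_3 = 20
px2_4 = 120
py2_4 = 296
px0_5 = 20
py0_5 = 184
center_x_6 = 272
center_y_6 = 288
radius_6 = 52
center_x_7 = 376
center_y_7 = 360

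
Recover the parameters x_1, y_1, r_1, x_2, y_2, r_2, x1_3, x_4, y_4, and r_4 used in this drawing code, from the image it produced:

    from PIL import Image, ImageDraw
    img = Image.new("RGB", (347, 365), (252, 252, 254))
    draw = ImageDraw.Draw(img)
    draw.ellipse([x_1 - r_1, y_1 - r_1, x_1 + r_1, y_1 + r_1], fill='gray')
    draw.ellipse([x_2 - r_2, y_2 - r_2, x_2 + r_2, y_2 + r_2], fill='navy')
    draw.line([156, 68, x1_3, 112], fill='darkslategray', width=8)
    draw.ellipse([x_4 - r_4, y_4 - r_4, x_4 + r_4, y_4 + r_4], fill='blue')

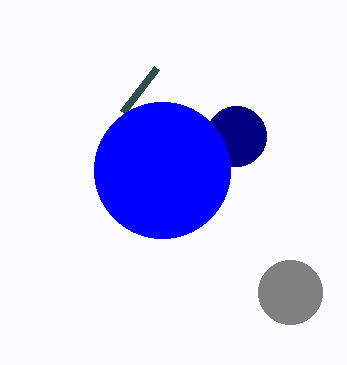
x_1 = 290; y_1 = 292; r_1 = 32; x_2 = 236; y_2 = 136; r_2 = 30; x1_3 = 122; x_4 = 162; y_4 = 170; r_4 = 68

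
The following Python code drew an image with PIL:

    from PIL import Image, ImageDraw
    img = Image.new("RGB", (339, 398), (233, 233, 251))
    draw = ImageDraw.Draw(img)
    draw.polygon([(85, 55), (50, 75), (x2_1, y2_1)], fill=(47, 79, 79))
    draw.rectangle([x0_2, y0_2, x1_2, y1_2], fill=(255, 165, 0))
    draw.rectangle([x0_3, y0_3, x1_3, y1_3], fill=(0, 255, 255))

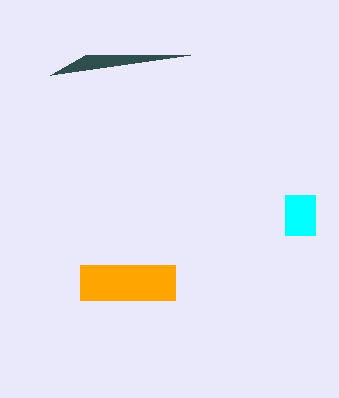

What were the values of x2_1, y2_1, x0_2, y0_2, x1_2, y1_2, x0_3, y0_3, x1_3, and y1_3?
x2_1 = 190
y2_1 = 55
x0_2 = 80
y0_2 = 265
x1_2 = 175
y1_2 = 300
x0_3 = 285
y0_3 = 195
x1_3 = 315
y1_3 = 235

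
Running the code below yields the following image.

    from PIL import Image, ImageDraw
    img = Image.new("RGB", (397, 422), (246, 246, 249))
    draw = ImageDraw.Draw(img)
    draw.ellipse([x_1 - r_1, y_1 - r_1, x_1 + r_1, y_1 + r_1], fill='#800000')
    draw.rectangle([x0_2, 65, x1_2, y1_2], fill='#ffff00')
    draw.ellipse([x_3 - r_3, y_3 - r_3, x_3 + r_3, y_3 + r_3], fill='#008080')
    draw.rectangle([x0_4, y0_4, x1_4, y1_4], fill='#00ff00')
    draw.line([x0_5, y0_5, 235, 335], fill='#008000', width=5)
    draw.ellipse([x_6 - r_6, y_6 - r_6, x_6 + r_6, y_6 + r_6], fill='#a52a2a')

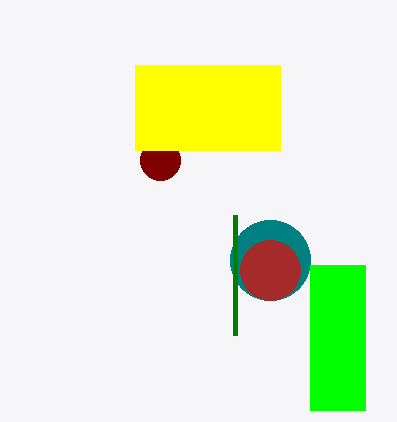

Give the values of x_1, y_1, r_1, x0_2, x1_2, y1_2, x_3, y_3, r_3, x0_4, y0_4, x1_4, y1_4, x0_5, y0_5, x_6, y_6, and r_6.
x_1 = 160
y_1 = 160
r_1 = 20
x0_2 = 135
x1_2 = 280
y1_2 = 150
x_3 = 270
y_3 = 260
r_3 = 40
x0_4 = 310
y0_4 = 265
x1_4 = 365
y1_4 = 410
x0_5 = 235
y0_5 = 215
x_6 = 270
y_6 = 270
r_6 = 30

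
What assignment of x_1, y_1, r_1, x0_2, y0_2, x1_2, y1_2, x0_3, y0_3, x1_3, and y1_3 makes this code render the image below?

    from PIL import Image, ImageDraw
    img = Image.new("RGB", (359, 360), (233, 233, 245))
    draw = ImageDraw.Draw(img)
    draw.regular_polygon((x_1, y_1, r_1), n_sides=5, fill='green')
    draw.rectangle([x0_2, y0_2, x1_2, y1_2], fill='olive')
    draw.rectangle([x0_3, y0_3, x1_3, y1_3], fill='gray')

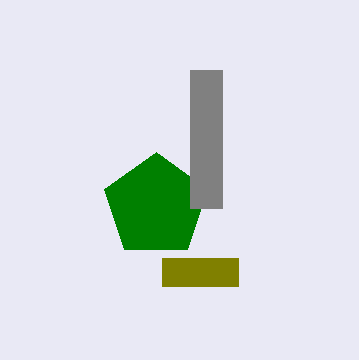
x_1 = 156, y_1 = 206, r_1 = 54, x0_2 = 162, y0_2 = 258, x1_2 = 238, y1_2 = 286, x0_3 = 190, y0_3 = 70, x1_3 = 222, y1_3 = 208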